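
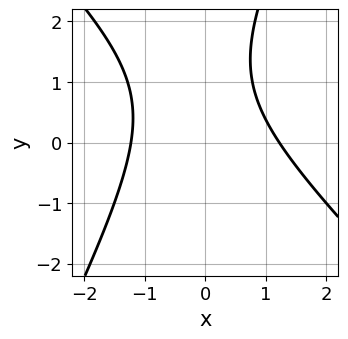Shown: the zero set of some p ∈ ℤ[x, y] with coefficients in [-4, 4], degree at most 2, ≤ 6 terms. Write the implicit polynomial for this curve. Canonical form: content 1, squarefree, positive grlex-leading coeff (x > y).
2*x^2 + x*y - y^2 + 2*y - 3

deg p = 2. The shape is more complex than any degree-1 curve.
Reading off the gridlines: it misses every integer gridline on the y-axis.
Assembling these constraints gives the stated polynomial.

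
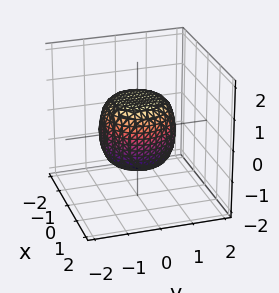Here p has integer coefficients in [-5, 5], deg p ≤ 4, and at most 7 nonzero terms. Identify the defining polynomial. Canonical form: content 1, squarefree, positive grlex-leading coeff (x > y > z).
2*x^4 + 4*x^2*y^2 + 2*y^4 - x^2 - y^2 + 2*z^2 - 2

Degree: a generic line meets the surface in up to 4 points, so deg p = 4.
Symmetries: every cross-section ⟂ z is a circle, so x, y appear only via x² + y².
Observable constraints: the z-axis gridline crossings are at z ∈ {-1, 1}; a circular section at z = -1 has radius between 0 and 1.
Solving for integer coefficients yields p as stated.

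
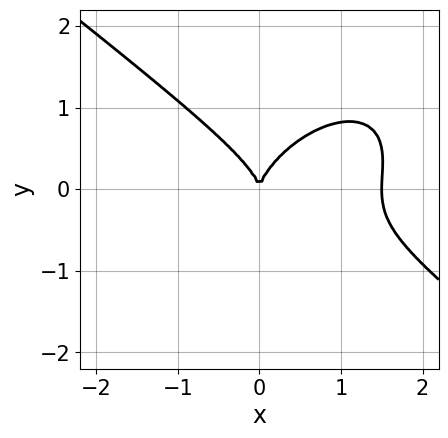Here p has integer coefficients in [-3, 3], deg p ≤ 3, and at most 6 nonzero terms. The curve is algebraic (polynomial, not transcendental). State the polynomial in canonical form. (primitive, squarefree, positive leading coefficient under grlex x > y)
1. Degree: no degree-2 curve has this shape, so deg p = 3.
2. Observable constraints: it meets the y-axis at y = 0 (among the integer gridlines); one x-axis crossing is at x = 0.
3. Assembling these constraints gives the stated polynomial.

2*x^3 - x*y^2 + 3*y^3 - 3*x^2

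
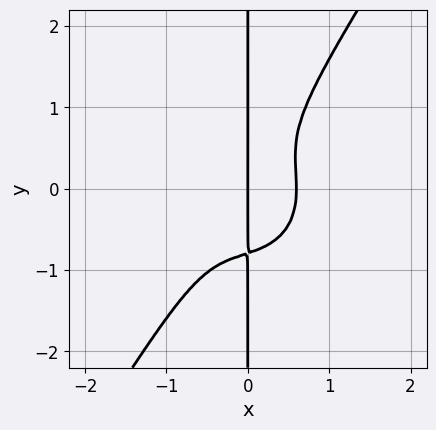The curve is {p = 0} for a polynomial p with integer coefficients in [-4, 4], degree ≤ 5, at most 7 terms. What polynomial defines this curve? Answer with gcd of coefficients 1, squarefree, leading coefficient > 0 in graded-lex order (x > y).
3*x^4 + 2*x^2*y^2 - 2*x*y^3 + x^3 - x

deg p = 4. The shape is more complex than any degree-3 curve.
Against the integer gridlines: it crosses the x-axis at the gridline x = 0; every point of the y-axis in the box is on the curve.
Solving for integer coefficients yields p as stated.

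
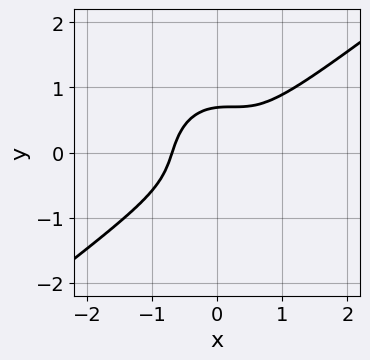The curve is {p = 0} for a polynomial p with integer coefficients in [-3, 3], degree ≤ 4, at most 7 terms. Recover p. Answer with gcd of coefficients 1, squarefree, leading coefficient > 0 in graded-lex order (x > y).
3*x^3 - 3*x^2*y + x*y^2 - 3*y^3 + 1

1. The degree is 3 — the shape is more complex than any degree-2 curve.
2. Matching integer coefficients to the picture gives p.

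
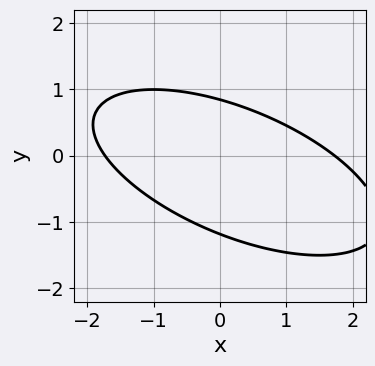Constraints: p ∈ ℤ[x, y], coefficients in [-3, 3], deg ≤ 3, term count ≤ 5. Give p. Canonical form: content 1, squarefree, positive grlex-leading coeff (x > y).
Degree: no degree-1 curve has this shape, so deg p = 2.
Matching integer coefficients to the picture gives p.

x^2 + 2*x*y + 3*y^2 + y - 3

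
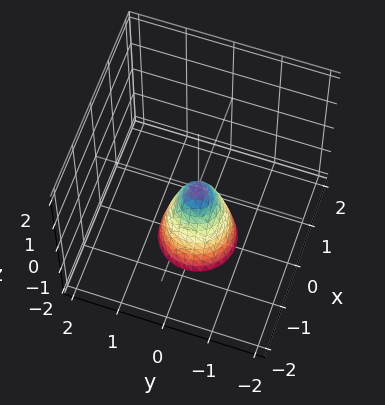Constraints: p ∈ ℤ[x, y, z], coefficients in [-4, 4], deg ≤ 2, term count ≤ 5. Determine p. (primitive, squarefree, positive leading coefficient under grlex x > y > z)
3*x^2 + 3*y^2 + z

(a) Degree: a paraboloid; a quadric, so deg p = 2.
(b) Symmetries: the z-axis is an axis of rotation, so x and y enter only as x² + y².
(c) Checking where it meets the axes: it crosses the z-axis at the gridline z = 0; one y-axis crossing is at y = 0; it crosses the x-axis at the gridline x = 0; a circular section at z = -2 has radius between 0 and 1.
(d) Together with the visible shape, these determine p as stated.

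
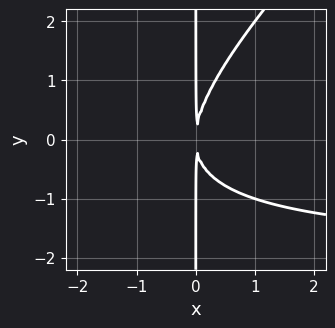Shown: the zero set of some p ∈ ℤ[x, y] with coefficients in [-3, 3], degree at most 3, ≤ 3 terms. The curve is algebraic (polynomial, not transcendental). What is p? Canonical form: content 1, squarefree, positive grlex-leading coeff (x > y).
x^2*y - x*y^2 + 2*x^2

(a) Degree: the shape is more complex than any degree-2 curve, so deg p = 3.
(b) Observable constraints: the visible y-axis segment lies entirely on the curve.
(c) Assembling these constraints gives the stated polynomial.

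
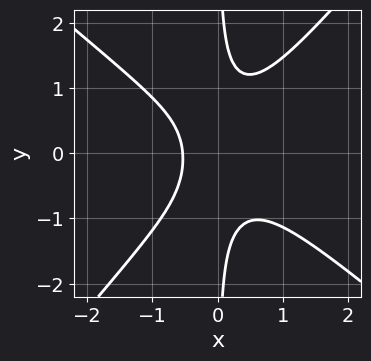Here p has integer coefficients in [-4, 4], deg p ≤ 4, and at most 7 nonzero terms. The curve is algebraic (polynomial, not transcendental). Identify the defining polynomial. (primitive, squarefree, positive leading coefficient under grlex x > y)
deg p = 3. No degree-2 curve has this shape.
Checking where it meets the axes: no y-intercept at any integer in the box.
Together with the visible shape, these determine p as stated.

3*x^3 + x^2*y - 3*x*y^2 + x + 1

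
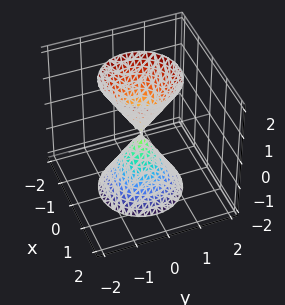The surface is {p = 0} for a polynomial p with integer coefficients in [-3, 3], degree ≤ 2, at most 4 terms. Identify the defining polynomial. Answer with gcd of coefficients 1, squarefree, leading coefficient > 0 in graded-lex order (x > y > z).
1. The picture has 2 separate pieces.
2. deg p = 2.
3. Symmetries: it's symmetric under z → −z, forcing even powers of z; the surface is invariant under rotation about z: p = q(x² + y², z).
4. Against the integer gridlines: a circular section at z = 1 has radius between 0 and 1; it meets the z-axis at z = 0 (among the integer gridlines); it meets the y-axis at y = 0 (among the integer gridlines); one x-axis crossing is at x = 0.
5. Assembling these constraints gives the stated polynomial.

3*x^2 + 3*y^2 - z^2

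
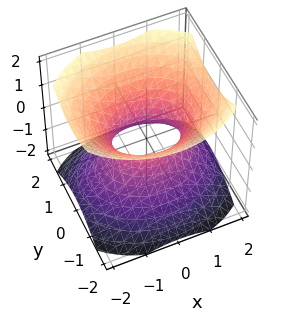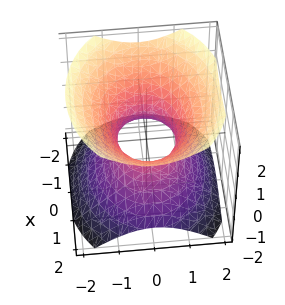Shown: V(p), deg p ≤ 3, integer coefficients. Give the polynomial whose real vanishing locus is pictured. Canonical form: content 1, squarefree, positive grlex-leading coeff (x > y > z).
2*x^2 + 3*y^2 - 3*z^2 - 2

(a) Degree: one connected sheet with a waist; a quadric, so deg p = 2.
(b) Symmetries: mirror symmetry z ↦ −z ⇒ only even powers of z; it's symmetric under y → −y, forcing even powers of y; the x ↦ −x reflection is a symmetry, so x appears only in even powers.
(c) Observable constraints: among the integer gridlines, it crosses the x-axis at x ∈ {-1, 1}; no z-intercept at any integer in the box.
(d) Matching integer coefficients to the picture gives p.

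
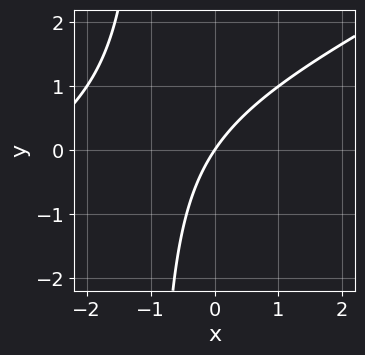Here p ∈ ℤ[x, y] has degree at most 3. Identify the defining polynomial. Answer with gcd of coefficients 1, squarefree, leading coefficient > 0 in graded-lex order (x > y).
x^2 - 2*x*y + 3*x - 2*y

1. Degree: a generic line meets the curve in up to 2 points, so deg p = 2.
2. Reading off the gridlines: it crosses the y-axis at the gridline y = 0; it crosses the x-axis at the gridline x = 0.
3. Putting this together gives p.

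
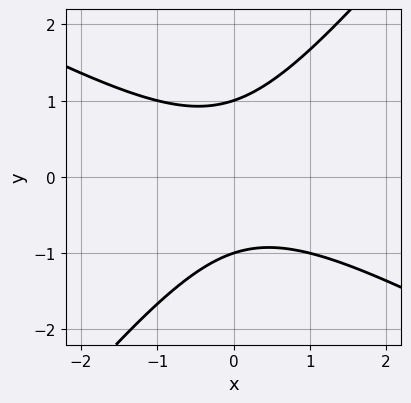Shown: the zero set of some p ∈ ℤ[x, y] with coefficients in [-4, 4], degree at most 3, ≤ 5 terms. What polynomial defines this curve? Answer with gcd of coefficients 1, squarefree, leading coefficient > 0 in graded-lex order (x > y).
2*x^2 + 2*x*y - 3*y^2 + 3

First, the degree is 2 — no degree-1 curve has this shape.
Then, reading off the gridlines: it misses every integer gridline on the x-axis; among the integer gridlines, it crosses the y-axis at y ∈ {-1, 1}.
Finally, solving for integer coefficients yields p as stated.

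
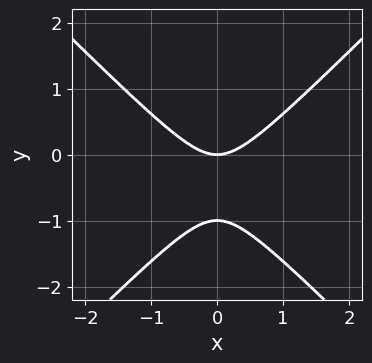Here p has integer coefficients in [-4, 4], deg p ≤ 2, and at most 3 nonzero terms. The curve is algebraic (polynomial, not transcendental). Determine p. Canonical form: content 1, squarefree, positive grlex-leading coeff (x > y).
First, degree: no degree-1 curve has this shape, so deg p = 2.
Next, symmetries: it's symmetric under x → −x, forcing even powers of x.
Then, from the axis intercepts and sections: among the integer gridlines, it crosses the y-axis at y ∈ {-1, 0}; one x-axis crossing is at x = 0.
Finally, these observations pin down the coefficients.

x^2 - y^2 - y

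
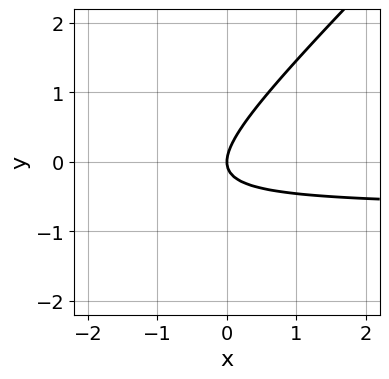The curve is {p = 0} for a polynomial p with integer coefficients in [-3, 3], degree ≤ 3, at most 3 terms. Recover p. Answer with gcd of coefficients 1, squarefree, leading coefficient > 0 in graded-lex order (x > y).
deg p = 2. The shape is more complex than any degree-1 curve.
Checking where it meets the axes: one x-axis crossing is at x = 0; one y-axis crossing is at y = 0.
Solving for integer coefficients yields p as stated.

3*x*y - 3*y^2 + 2*x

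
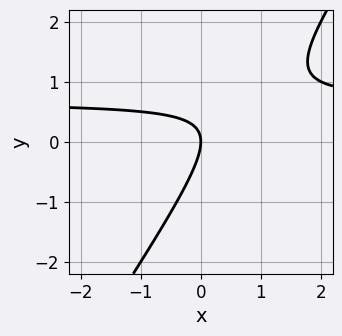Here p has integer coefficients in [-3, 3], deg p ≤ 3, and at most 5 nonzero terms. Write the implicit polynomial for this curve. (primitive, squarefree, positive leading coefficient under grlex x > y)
3*x*y - 2*y^2 - 2*x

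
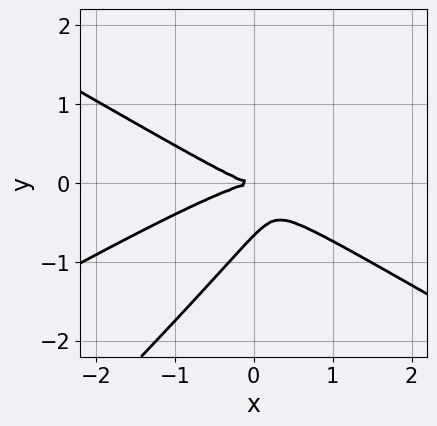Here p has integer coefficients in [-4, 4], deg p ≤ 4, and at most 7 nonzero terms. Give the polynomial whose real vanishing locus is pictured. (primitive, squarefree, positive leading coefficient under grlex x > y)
x^3 - x^2*y - 3*x*y^2 + 3*y^3 + 2*y^2

deg p = 3.
Against the integer gridlines: it meets the y-axis at y = 0 (among the integer gridlines); it meets the x-axis at x = 0 (among the integer gridlines).
The integer polynomial consistent with all of this is the stated p.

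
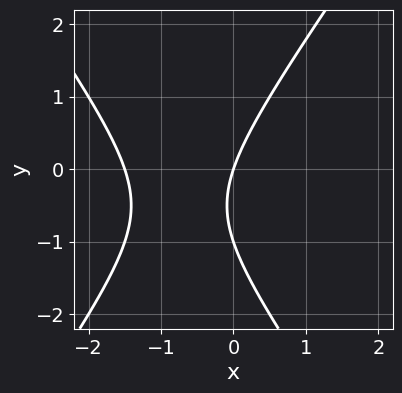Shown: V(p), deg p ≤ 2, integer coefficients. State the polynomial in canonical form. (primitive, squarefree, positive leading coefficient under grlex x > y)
First, degree: the shape is more complex than any degree-1 curve, so deg p = 2.
Then, from the visible intercepts: it crosses the x-axis at the gridline x = 0; the y-axis gridline crossings are at y ∈ {-1, 0}.
Finally, matching integer coefficients to the picture gives p.

2*x^2 - y^2 + 3*x - y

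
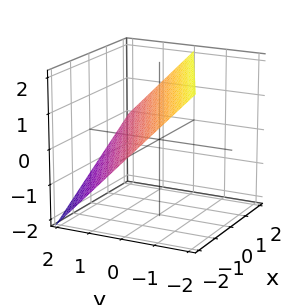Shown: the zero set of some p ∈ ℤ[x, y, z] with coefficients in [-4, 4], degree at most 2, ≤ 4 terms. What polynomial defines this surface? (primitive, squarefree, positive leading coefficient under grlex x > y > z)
x - 2*y - 2*z + 2

(a) Degree: every cross-section is a straight line — this is a plane, so deg p = 1.
(b) Checking where it meets the axes: it meets the z-axis at z = 1 (among the integer gridlines); it meets the x-axis at x = -2 (among the integer gridlines); one y-axis crossing is at y = 1.
(c) The integer polynomial consistent with all of this is the stated p.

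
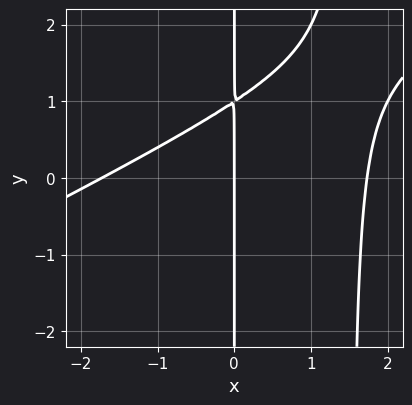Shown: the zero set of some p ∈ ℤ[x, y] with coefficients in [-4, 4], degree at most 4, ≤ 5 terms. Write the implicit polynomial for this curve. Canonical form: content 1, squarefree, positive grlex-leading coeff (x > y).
1. The degree is 3 — the shape is more complex than any degree-2 curve.
2. From the visible intercepts: the visible y-axis segment lies entirely on the curve; it crosses the x-axis at the gridline x = 0.
3. Matching integer coefficients to the picture gives p.

x^3 - 2*x^2*y + 3*x*y - 3*x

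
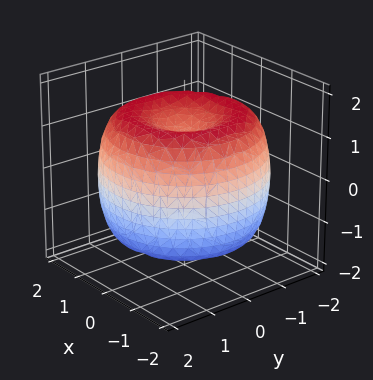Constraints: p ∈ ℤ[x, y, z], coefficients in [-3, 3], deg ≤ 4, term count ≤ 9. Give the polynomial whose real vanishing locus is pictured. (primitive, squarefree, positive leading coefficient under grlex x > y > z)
x^4 + 2*x^2*y^2 + y^4 - 3*x^2 - 3*y^2 + 2*z^2 - 2

(a) Degree: no degree-3 surface has this shape, so deg p = 4.
(b) Symmetries: every cross-section ⟂ z is a circle, so x, y appear only via x² + y².
(c) From the visible intercepts: the z-axis gridline crossings are at z ∈ {-1, 1}; a circular section at z = 0 has radius between 1 and 2.
(d) Assembling these constraints gives the stated polynomial.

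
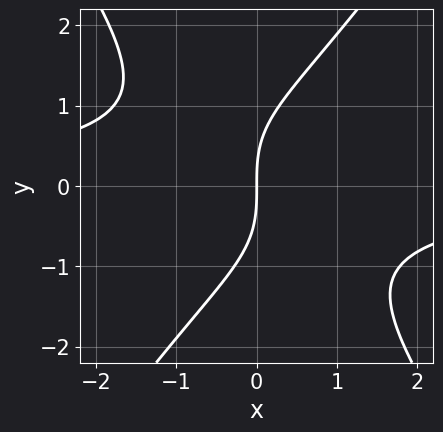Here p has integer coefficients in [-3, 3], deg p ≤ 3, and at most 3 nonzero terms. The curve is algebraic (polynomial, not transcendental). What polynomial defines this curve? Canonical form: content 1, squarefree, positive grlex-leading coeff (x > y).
2*x^2*y - y^3 + 3*x

The degree is 3 — a generic line meets the curve in up to 3 points.
From the axis intercepts and sections: it crosses the x-axis at the gridline x = 0; one y-axis crossing is at y = 0.
These observations pin down the coefficients.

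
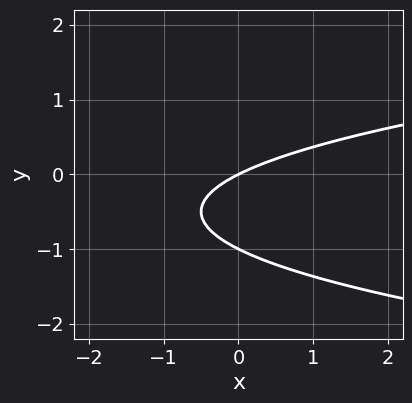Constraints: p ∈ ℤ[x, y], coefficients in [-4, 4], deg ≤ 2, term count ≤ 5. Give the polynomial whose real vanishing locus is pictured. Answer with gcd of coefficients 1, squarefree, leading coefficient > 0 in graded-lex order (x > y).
2*y^2 - x + 2*y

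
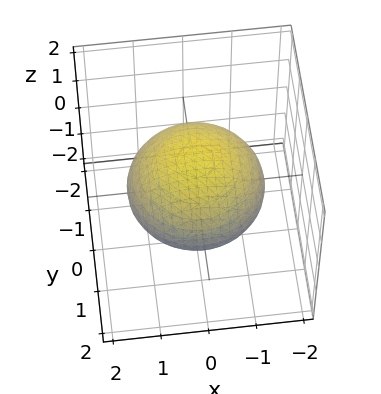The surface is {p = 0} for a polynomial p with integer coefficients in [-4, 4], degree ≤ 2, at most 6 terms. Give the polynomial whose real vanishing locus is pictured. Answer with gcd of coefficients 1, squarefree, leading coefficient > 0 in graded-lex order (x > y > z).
x^2 + y^2 + 2*z^2 - 2

(a) deg p = 2. A closed, bounded, convex surface; a quadric.
(b) Symmetries: it's symmetric under z → −z, forcing even powers of z; every cross-section ⟂ z is a circle, so x, y appear only via x² + y².
(c) From the axis intercepts and sections: a circular section at z = 0 has radius between 1 and 2; the z-axis gridline crossings are at z ∈ {-1, 1}.
(d) Solving for integer coefficients yields p as stated.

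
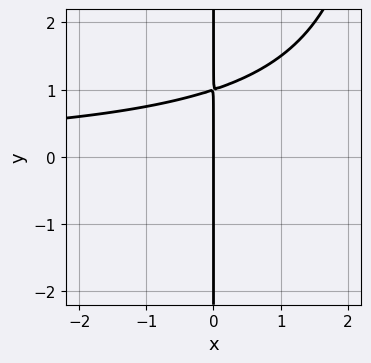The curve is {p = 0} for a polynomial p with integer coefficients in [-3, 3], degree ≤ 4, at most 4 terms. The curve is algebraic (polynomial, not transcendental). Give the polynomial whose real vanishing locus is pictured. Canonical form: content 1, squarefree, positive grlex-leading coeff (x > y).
x^2*y - 3*x*y + 3*x

(a) deg p = 3.
(b) From the visible intercepts: the visible y-axis segment lies entirely on the curve; it crosses the x-axis at the gridline x = 0.
(c) The integer polynomial consistent with all of this is the stated p.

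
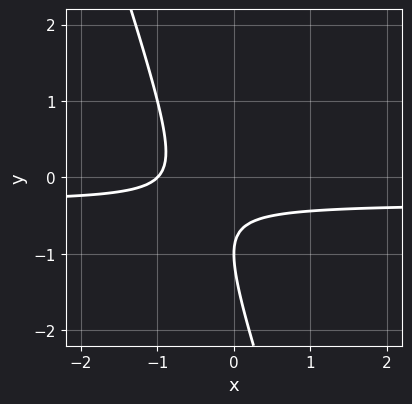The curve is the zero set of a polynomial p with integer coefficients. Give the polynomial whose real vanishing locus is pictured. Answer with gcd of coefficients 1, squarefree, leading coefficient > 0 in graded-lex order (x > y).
1. The degree is 2 — a generic line meets the curve in up to 2 points.
2. From the axis intercepts and sections: it meets the x-axis at x = -1 (among the integer gridlines); it meets the y-axis at y = -1 (among the integer gridlines).
3. These observations pin down the coefficients.

3*x*y + y^2 + x + 2*y + 1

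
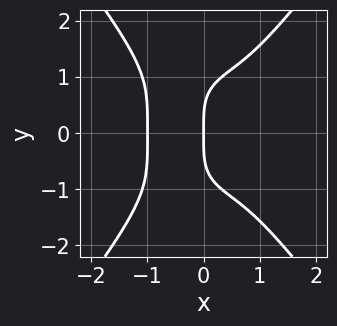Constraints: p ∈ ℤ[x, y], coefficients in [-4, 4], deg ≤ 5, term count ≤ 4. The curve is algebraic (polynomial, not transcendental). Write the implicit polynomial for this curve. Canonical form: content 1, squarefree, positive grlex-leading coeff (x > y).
3*x^4 - y^4 + 3*x

deg p = 4.
Symmetries: the y ↦ −y reflection is a symmetry, so y appears only in even powers.
Observable constraints: the x-axis gridline crossings are at x ∈ {-1, 0}; one y-axis crossing is at y = 0.
Assembling these constraints gives the stated polynomial.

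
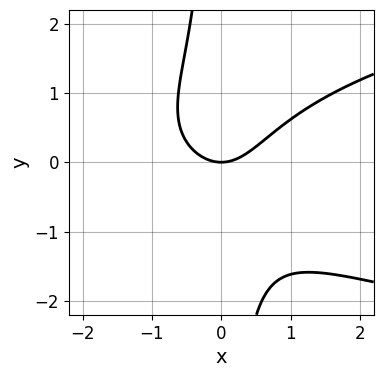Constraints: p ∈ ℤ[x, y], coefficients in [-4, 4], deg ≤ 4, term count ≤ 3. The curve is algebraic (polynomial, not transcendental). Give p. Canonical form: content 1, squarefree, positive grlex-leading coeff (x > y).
deg p = 3.
From the visible intercepts: one y-axis crossing is at y = 0; it meets the x-axis at x = 0 (among the integer gridlines).
Solving for integer coefficients yields p as stated.

x*y^2 - x^2 + y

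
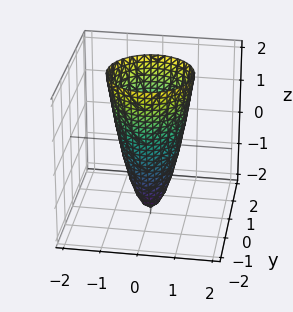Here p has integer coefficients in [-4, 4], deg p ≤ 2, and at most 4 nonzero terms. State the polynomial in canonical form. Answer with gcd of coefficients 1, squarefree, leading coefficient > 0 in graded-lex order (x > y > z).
First, the degree is 2 — a generic line meets the surface in up to 2 points.
Next, symmetries: rotational symmetry about the z-axis ⇒ p depends on x, y only through x² + y².
Then, reading off the gridlines: a circular section at z = 0 has radius between 0 and 1; it meets the z-axis at z = -2 (among the integer gridlines).
Finally, putting this together gives p.

3*x^2 + 3*y^2 - z - 2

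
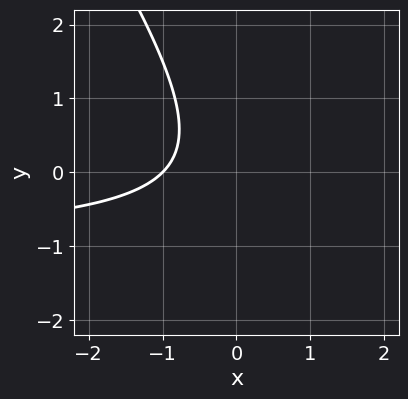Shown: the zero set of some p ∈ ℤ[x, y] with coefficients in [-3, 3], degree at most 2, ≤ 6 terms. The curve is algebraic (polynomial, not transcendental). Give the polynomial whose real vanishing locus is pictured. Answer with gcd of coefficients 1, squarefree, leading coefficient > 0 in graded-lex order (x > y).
3*x*y + 2*y^2 + 3*x + 3

First, degree: no degree-1 curve has this shape, so deg p = 2.
Next, from the visible intercepts: it misses every integer gridline on the y-axis; it meets the x-axis at x = -1 (among the integer gridlines).
Finally, assembling these constraints gives the stated polynomial.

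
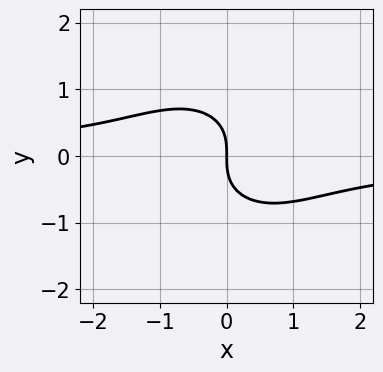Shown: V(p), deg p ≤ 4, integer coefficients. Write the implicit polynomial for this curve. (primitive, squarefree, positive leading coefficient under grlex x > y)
x^2*y + y^3 + x

(a) deg p = 3. The shape is more complex than any degree-2 curve.
(b) From the axis intercepts and sections: it meets the x-axis at x = 0 (among the integer gridlines); it crosses the y-axis at the gridline y = 0.
(c) Assembling these constraints gives the stated polynomial.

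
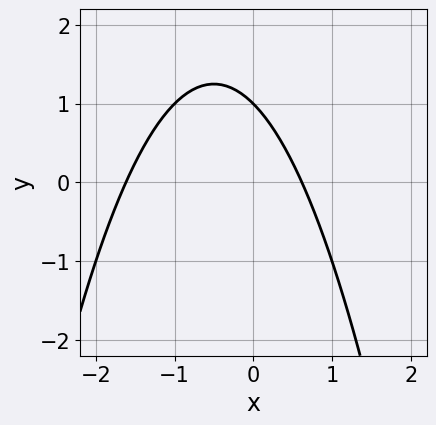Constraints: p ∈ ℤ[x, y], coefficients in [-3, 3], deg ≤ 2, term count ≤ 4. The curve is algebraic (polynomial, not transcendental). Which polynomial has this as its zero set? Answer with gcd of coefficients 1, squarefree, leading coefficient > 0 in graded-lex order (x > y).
First, deg p = 2.
Then, against the integer gridlines: it crosses the y-axis at the gridline y = 1.
Finally, these observations pin down the coefficients.

x^2 + x + y - 1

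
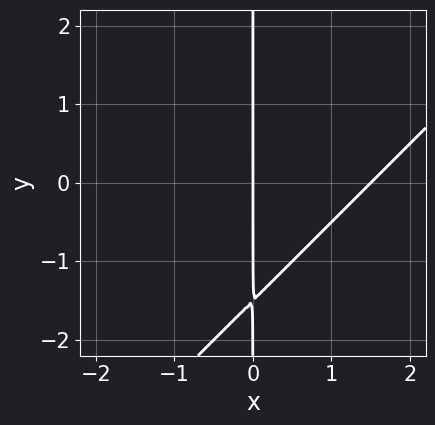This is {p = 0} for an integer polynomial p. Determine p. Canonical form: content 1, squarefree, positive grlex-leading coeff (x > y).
2*x^2 - 2*x*y - 3*x

(a) The degree is 2 — a generic line meets the curve in up to 2 points.
(b) From the axis intercepts and sections: it meets the x-axis at x = 0 (among the integer gridlines); the visible y-axis segment lies entirely on the curve.
(c) The integer polynomial consistent with all of this is the stated p.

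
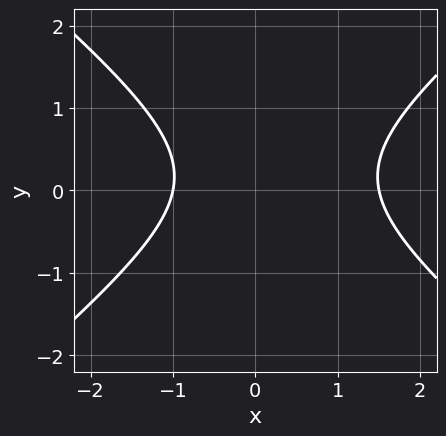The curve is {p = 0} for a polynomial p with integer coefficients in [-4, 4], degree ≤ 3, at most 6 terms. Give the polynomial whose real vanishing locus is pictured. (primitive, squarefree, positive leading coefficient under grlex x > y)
First, degree: the shape is more complex than any degree-1 curve, so deg p = 2.
Then, from the visible intercepts: it misses every integer gridline on the y-axis; one x-axis crossing is at x = -1.
Finally, assembling these constraints gives the stated polynomial.

2*x^2 - 3*y^2 - x + y - 3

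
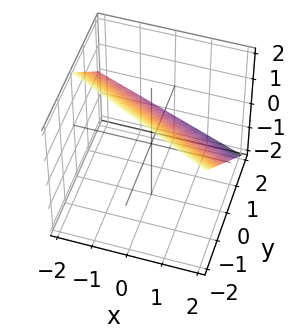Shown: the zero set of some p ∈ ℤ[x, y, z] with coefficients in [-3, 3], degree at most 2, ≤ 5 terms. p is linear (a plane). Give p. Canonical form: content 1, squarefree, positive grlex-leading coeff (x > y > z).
First, deg p = 1.
Then, from the visible intercepts: one z-axis crossing is at z = 1; it meets the y-axis at y = 1 (among the integer gridlines); it crosses the x-axis at the gridline x = 2.
Finally, assembling these constraints gives the stated polynomial.

x + 2*y + 2*z - 2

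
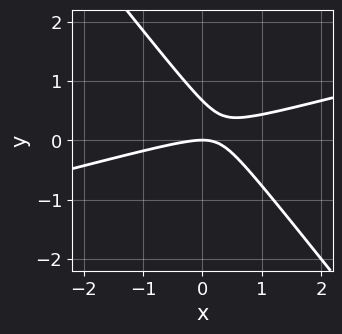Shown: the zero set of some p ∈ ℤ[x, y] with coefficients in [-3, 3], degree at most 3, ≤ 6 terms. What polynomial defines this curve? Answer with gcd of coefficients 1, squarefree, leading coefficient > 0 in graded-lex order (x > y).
x^2 - 3*x*y - 3*y^2 + 2*y

1. Degree: no degree-1 curve has this shape, so deg p = 2.
2. Observable constraints: it crosses the y-axis at the gridline y = 0; it meets the x-axis at x = 0 (among the integer gridlines).
3. Assembling these constraints gives the stated polynomial.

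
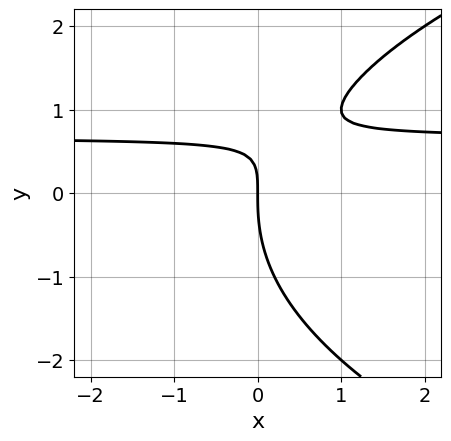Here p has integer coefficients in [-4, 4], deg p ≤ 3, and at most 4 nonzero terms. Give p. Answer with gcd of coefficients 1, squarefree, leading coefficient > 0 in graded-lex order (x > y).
1. Degree: the shape is more complex than any degree-2 curve, so deg p = 3.
2. Reading off the gridlines: one y-axis crossing is at y = 0; one x-axis crossing is at x = 0.
3. These observations pin down the coefficients.

y^3 - 3*x*y + 2*x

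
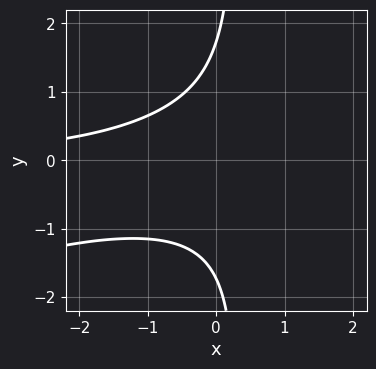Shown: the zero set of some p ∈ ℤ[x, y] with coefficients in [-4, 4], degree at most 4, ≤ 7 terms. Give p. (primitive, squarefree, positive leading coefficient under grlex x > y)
x^2*y - 3*x*y^2 - x*y + y^2 - 3

1. Degree: no degree-2 curve has this shape, so deg p = 3.
2. From the axis intercepts and sections: it misses every integer gridline on the x-axis.
3. Together with the visible shape, these determine p as stated.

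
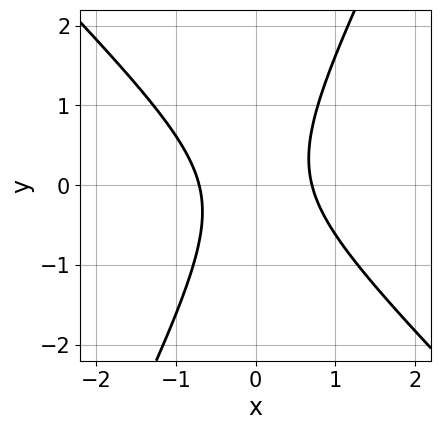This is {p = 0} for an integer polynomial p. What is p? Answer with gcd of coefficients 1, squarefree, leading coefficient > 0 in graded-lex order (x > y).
2*x^2 + x*y - y^2 - 1

1. Degree: a generic line meets the curve in up to 2 points, so deg p = 2.
2. Checking where it meets the axes: no y-intercept at any integer in the box.
3. Matching integer coefficients to the picture gives p.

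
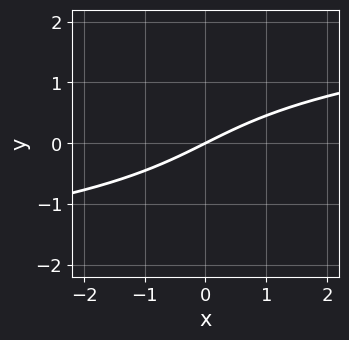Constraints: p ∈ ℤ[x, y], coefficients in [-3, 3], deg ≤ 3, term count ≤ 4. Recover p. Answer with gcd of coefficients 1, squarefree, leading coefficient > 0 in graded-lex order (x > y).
y^3 - x + 2*y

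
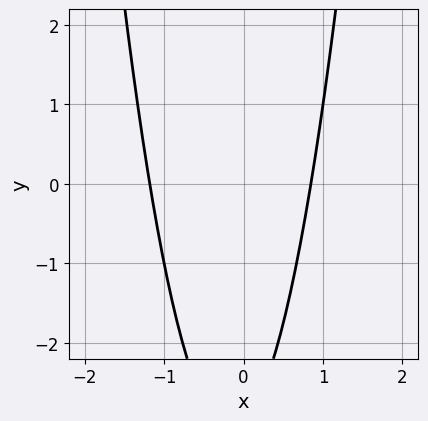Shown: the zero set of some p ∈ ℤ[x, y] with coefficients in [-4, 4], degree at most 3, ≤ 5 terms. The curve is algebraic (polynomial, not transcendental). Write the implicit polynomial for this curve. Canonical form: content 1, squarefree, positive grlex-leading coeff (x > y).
3*x^2 + x - y - 3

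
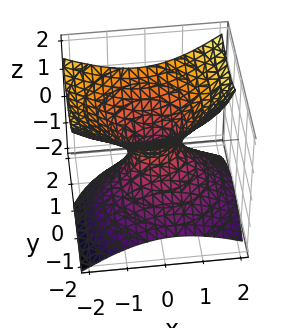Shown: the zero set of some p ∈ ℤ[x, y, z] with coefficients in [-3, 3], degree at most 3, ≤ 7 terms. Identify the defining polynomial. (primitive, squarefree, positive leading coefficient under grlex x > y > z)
1. The degree is 2 — no degree-1 surface has this shape.
2. Against the integer gridlines: the surface avoids every integer z-axis point in the box.
3. Assembling these constraints gives the stated polynomial.

2*x^2 + x*z + 2*y^2 - 2*y*z - 3*z^2 - 1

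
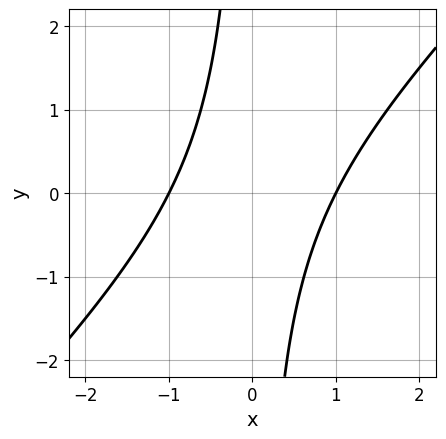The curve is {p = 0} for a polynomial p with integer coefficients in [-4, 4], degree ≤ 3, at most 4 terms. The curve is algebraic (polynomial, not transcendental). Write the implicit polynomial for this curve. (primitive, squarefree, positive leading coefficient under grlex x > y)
x^2 - x*y - 1

The degree is 2 — no degree-1 curve has this shape.
Checking where it meets the axes: the curve avoids every integer y-axis point in the box; the x-axis gridline crossings are at x ∈ {-1, 1}.
Assembling these constraints gives the stated polynomial.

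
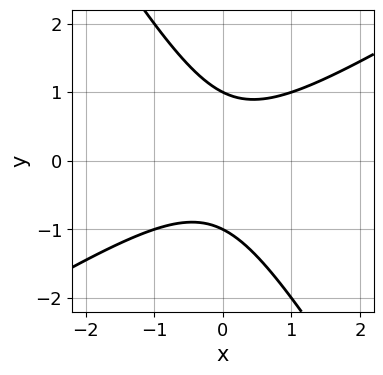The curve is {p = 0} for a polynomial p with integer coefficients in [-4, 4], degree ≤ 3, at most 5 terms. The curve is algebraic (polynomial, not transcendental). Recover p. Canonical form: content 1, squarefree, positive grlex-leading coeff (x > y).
x^2 - x*y - y^2 + 1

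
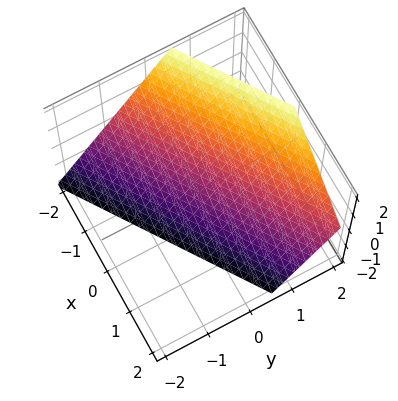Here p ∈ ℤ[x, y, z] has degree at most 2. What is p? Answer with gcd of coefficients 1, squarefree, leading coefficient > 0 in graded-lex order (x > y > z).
(a) The degree is 1 — every cross-section is a straight line — this is a plane.
(b) From the visible intercepts: it meets the x-axis at x = -1 (among the integer gridlines); it crosses the z-axis at the gridline z = -1.
(c) Assembling these constraints gives the stated polynomial.

2*x - 3*y + 2*z + 2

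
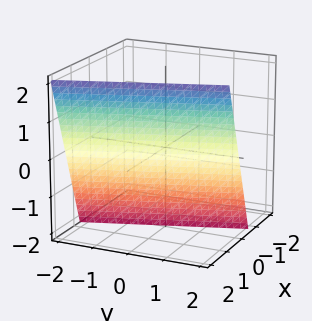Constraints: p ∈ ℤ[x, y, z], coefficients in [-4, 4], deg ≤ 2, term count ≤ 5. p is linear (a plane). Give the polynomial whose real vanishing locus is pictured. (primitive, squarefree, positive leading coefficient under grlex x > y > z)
3*x + y - z - 2

First, deg p = 1.
Then, checking where it meets the axes: one y-axis crossing is at y = 2; it crosses the z-axis at the gridline z = -2.
Finally, these observations pin down the coefficients.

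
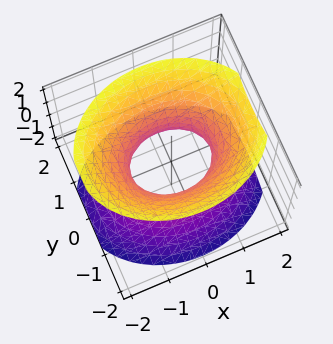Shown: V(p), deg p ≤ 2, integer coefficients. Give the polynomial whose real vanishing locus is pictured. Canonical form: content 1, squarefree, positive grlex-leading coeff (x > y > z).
2*x^2 + 3*y^2 - 2*z^2 - 2

deg p = 2. An hourglass — one-sheet hyperboloid; a quadric.
Symmetries: the x ↦ −x reflection is a symmetry, so x appears only in even powers; mirror symmetry z ↦ −z ⇒ only even powers of z; it's symmetric under y → −y, forcing even powers of y.
Against the integer gridlines: among the integer gridlines, it crosses the x-axis at x ∈ {-1, 1}; it misses every integer gridline on the z-axis.
Assembling these constraints gives the stated polynomial.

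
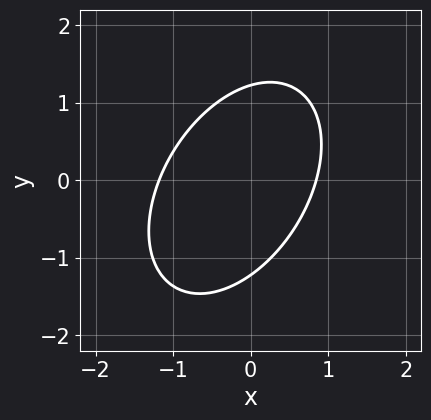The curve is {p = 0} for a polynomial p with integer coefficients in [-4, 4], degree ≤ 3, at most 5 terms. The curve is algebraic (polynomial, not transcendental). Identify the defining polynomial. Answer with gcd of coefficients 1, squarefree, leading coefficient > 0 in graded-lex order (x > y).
3*x^2 - 2*x*y + 2*y^2 + x - 3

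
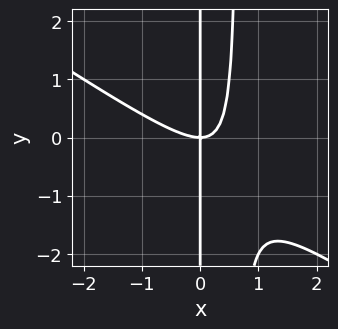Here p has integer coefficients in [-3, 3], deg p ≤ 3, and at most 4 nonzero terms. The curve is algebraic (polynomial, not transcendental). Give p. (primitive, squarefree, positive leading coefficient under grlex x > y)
The degree is 3 — the shape is more complex than any degree-2 curve.
Against the integer gridlines: every point of the y-axis in the box is on the curve; one x-axis crossing is at x = 0.
Matching integer coefficients to the picture gives p.

2*x^3 + 3*x^2*y - 2*x*y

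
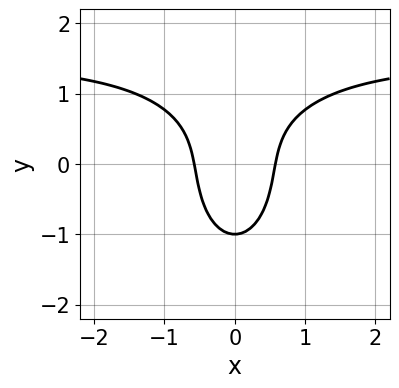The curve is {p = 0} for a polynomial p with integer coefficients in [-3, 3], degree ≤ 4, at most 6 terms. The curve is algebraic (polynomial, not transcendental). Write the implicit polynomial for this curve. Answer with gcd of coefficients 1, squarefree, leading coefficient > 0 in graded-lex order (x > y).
2*x^2*y + y^3 - 3*x^2 + 1

First, degree: the shape is more complex than any degree-2 curve, so deg p = 3.
Then, symmetries: it's symmetric under x → −x, forcing even powers of x.
Next, checking where it meets the axes: it meets the y-axis at y = -1 (among the integer gridlines).
Finally, putting this together gives p.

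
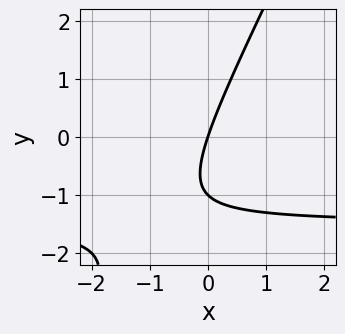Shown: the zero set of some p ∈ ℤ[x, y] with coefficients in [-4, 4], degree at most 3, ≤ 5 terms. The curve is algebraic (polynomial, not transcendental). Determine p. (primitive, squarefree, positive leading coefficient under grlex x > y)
2*x*y - y^2 + 3*x - y

(a) The degree is 2 — a generic line meets the curve in up to 2 points.
(b) Checking where it meets the axes: among the integer gridlines, it crosses the y-axis at y ∈ {-1, 0}; it meets the x-axis at x = 0 (among the integer gridlines).
(c) Matching integer coefficients to the picture gives p.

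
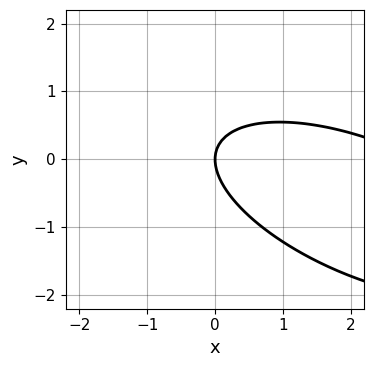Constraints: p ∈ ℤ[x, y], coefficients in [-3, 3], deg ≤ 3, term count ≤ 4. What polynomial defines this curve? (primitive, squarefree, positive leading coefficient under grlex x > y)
x^2 + 2*x*y + 3*y^2 - 3*x

(a) deg p = 2. No degree-1 curve has this shape.
(b) From the axis intercepts and sections: one x-axis crossing is at x = 0; it meets the y-axis at y = 0 (among the integer gridlines).
(c) Fitting integer coefficients to these (and the overall shape) gives p.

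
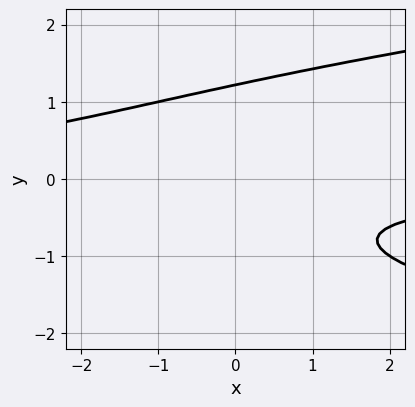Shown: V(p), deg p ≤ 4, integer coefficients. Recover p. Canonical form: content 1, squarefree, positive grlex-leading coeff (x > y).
3*y^3 - 2*x*y - 2*y - 3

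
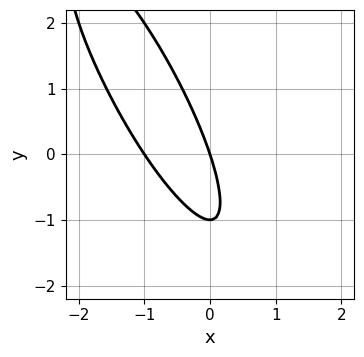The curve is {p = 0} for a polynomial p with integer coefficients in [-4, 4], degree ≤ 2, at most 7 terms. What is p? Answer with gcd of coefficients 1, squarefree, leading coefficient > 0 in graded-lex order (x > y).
3*x^2 + 3*x*y + y^2 + 3*x + y

deg p = 2. A generic line meets the curve in up to 2 points.
Against the integer gridlines: the y-axis gridline crossings are at y ∈ {-1, 0}; among the integer gridlines, it crosses the x-axis at x ∈ {-1, 0}.
Fitting integer coefficients to these (and the overall shape) gives p.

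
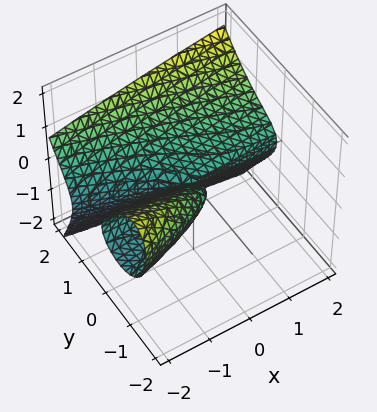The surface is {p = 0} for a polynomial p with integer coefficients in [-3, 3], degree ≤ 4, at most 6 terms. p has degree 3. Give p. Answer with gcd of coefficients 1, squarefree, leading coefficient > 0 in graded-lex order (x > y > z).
1. The picture has 2 separate pieces.
2. Degree: no degree-2 surface has this shape, so deg p = 3.
3. Reading off the gridlines: every point of the x-axis in the box is on the surface; one y-axis crossing is at y = 0; it meets the z-axis at z = 0 (among the integer gridlines).
4. Together with the visible shape, these determine p as stated.

y^3 + x*y - 2*y*z - 2*z^2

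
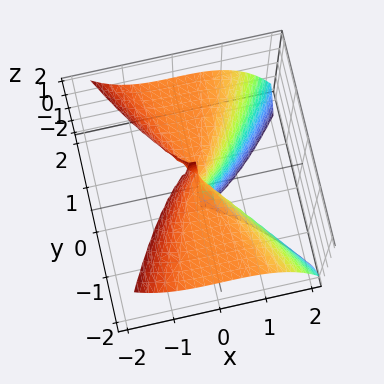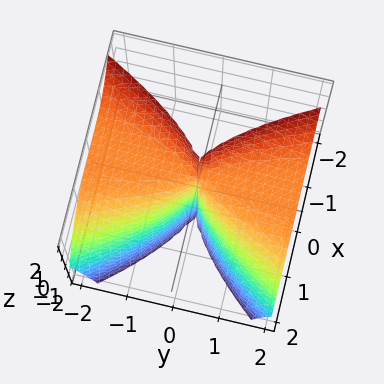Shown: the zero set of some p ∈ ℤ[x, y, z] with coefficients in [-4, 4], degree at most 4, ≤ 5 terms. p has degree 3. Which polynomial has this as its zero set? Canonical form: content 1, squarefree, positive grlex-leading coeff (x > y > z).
x^3 + y^2*z - y^2

1. Degree: the shape is more complex than any degree-2 surface, so deg p = 3.
2. Against the integer gridlines: one y-axis crossing is at y = 0; it crosses the x-axis at the gridline x = 0.
3. The integer polynomial consistent with all of this is the stated p. Check: (0, 0, -1) on the z-axis lies on the surface, and p(0, 0, -1) = 0. ✓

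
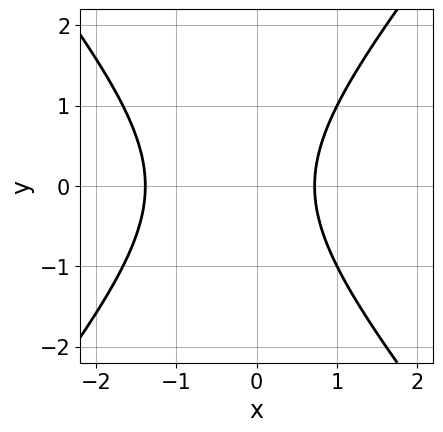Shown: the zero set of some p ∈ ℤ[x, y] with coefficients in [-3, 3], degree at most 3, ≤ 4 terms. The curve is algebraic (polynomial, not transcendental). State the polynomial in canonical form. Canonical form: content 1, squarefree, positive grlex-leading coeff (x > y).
3*x^2 - 2*y^2 + 2*x - 3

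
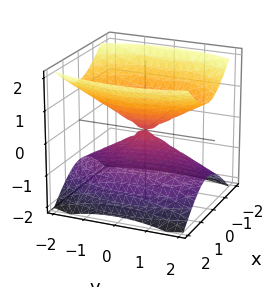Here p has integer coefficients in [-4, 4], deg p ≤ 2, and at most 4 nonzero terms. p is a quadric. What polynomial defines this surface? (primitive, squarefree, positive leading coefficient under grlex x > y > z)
3*x^2 + y^2 - 3*z^2

1. The picture has 2 separate pieces.
2. deg p = 2.
3. Symmetries: mirror symmetry y ↦ −y ⇒ only even powers of y; mirror symmetry x ↦ −x ⇒ only even powers of x; the z ↦ −z reflection is a symmetry, so z appears only in even powers.
4. Against the integer gridlines: it crosses the z-axis at the gridline z = 0; it crosses the y-axis at the gridline y = 0; one x-axis crossing is at x = 0.
5. Assembling these constraints gives the stated polynomial.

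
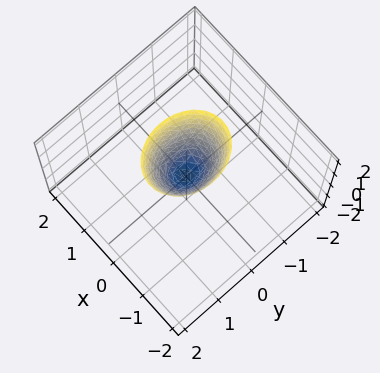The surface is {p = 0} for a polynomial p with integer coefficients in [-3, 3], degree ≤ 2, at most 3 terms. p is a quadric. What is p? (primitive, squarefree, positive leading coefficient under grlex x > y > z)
First, degree: a paraboloid; a quadric, so deg p = 2.
Then, symmetries: the y ↦ −y reflection is a symmetry, so y appears only in even powers; mirror symmetry x ↦ −x ⇒ only even powers of x.
Next, from the axis intercepts and sections: it crosses the y-axis at the gridline y = 0; it meets the x-axis at x = 0 (among the integer gridlines).
Finally, matching integer coefficients to the picture gives p.

3*x^2 + 2*y^2 - z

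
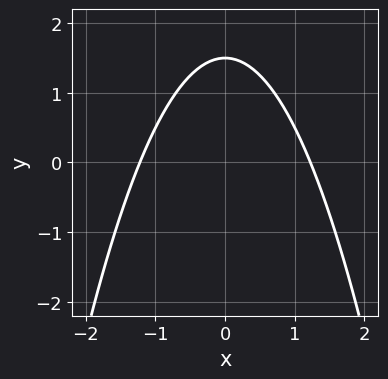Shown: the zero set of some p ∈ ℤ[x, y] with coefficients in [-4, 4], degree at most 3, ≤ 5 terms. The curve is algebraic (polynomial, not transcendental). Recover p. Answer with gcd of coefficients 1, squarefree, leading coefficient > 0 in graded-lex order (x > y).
1. deg p = 2. No degree-1 curve has this shape.
2. Symmetries: the x ↦ −x reflection is a symmetry, so x appears only in even powers.
3. Matching integer coefficients to the picture gives p.

2*x^2 + 2*y - 3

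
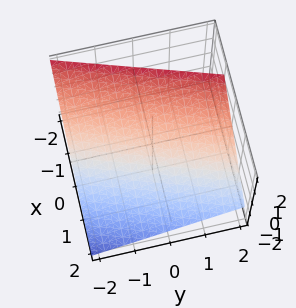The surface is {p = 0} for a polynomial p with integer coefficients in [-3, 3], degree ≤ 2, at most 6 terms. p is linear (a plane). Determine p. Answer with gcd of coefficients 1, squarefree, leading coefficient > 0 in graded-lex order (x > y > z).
deg p = 1.
Reading off the gridlines: it meets the y-axis at y = -2 (among the integer gridlines).
Assembling these constraints gives the stated polynomial.

3*x - y + 3*z - 2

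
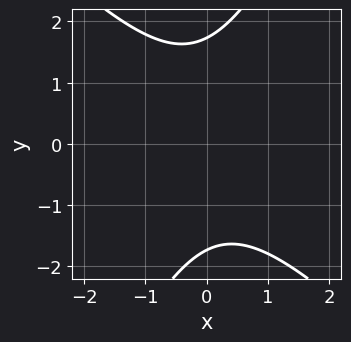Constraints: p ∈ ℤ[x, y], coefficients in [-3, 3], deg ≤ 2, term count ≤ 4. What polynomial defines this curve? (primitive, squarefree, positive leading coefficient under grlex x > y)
1. deg p = 2. The shape is more complex than any degree-1 curve.
2. Against the integer gridlines: it misses every integer gridline on the x-axis.
3. Matching integer coefficients to the picture gives p.

2*x^2 + x*y - y^2 + 3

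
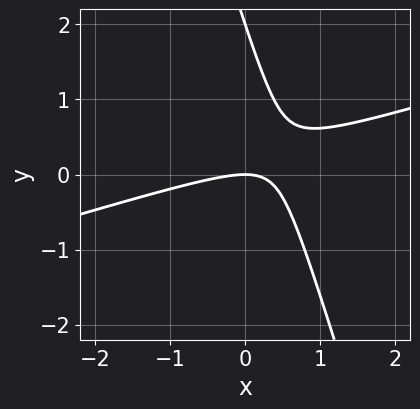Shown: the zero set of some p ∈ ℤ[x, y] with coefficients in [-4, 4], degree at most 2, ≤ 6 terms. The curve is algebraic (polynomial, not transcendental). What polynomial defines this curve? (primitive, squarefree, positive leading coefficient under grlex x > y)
First, deg p = 2. A generic line meets the curve in up to 2 points.
Then, from the visible intercepts: one x-axis crossing is at x = 0; the y-axis gridline crossings are at y ∈ {0, 2}.
Finally, these observations pin down the coefficients.

x^2 - 3*x*y - y^2 + 2*y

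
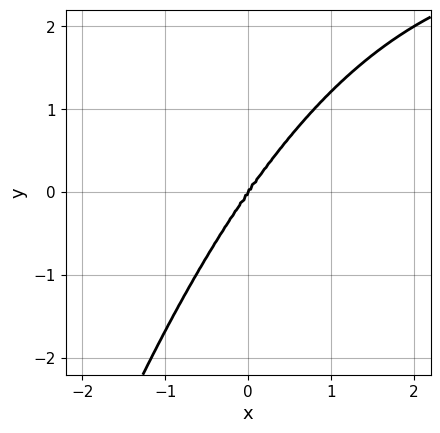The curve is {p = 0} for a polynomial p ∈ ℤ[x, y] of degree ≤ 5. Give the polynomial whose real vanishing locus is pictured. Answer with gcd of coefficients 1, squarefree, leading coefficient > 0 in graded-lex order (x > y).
x^3*y - 3*x^3 + y^3

1. Degree: no degree-3 curve has this shape, so deg p = 4.
2. Observable constraints: it crosses the y-axis at the gridline y = 0; one x-axis crossing is at x = 0.
3. Assembling these constraints gives the stated polynomial.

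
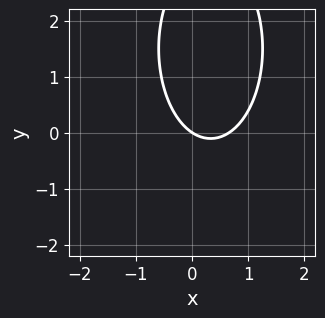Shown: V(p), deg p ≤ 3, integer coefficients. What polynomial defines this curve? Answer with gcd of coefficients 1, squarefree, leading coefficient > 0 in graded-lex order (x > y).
First, deg p = 2. The shape is more complex than any degree-1 curve.
Then, against the integer gridlines: one y-axis crossing is at y = 0; one x-axis crossing is at x = 0.
Finally, together with the visible shape, these determine p as stated.

3*x^2 + y^2 - 2*x - 3*y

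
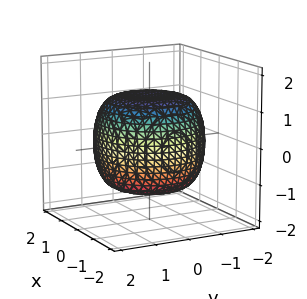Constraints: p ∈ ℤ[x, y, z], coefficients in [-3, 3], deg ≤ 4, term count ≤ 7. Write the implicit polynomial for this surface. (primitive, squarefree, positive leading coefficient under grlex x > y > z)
x^4 + 2*x^2*y^2 + y^4 - x^2 - y^2 + 2*z^2 - 3

First, degree: the shape is more complex than any degree-3 surface, so deg p = 4.
Then, symmetry: the surface is invariant under rotation about z: p = q(x² + y², z).
Then, from the axis intercepts and sections: a circular section at z = -1 has radius between 1 and 2.
Finally, fitting integer coefficients to these (and the overall shape) gives p.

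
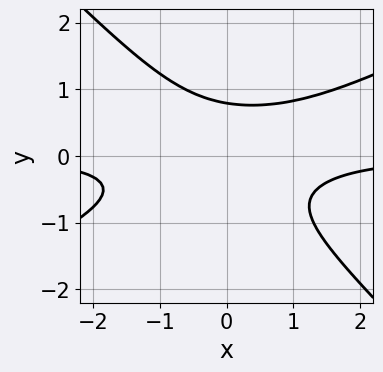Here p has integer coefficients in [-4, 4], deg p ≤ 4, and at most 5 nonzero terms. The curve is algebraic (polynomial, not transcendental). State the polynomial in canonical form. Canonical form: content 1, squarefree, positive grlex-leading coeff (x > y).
x^2*y - x*y^2 - 2*y^3 + 1

Degree: the shape is more complex than any degree-2 curve, so deg p = 3.
From the visible intercepts: the curve avoids every integer x-axis point in the box.
Together with the visible shape, these determine p as stated.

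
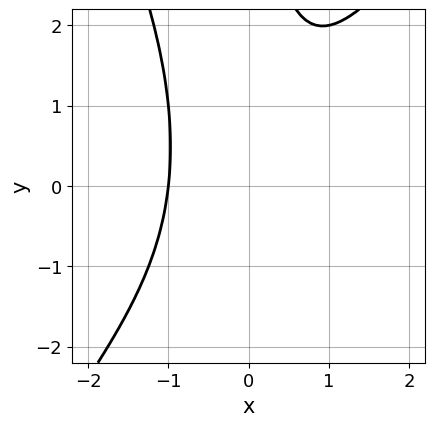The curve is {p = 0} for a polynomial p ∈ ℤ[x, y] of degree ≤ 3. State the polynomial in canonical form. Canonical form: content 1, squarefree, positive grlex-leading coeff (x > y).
The degree is 3 — no degree-2 curve has this shape.
From the visible intercepts: it meets the x-axis at x = -1 (among the integer gridlines); it misses every integer gridline on the y-axis.
Together with the visible shape, these determine p as stated.

3*x^3 - x^2*y - x*y^2 + 3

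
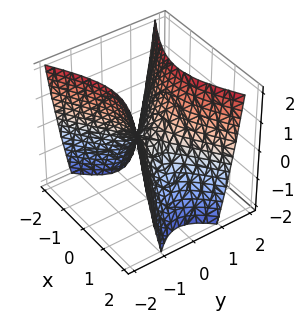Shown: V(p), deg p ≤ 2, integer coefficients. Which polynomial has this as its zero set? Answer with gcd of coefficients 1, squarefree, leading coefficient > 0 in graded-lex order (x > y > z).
First, deg p = 2.
Next, symmetries: mirror symmetry y ↦ −y ⇒ only even powers of y; it's symmetric under x → −x, forcing even powers of x.
Next, checking where it meets the axes: it meets the y-axis at y = 0 (among the integer gridlines); it crosses the z-axis at the gridline z = 0; it meets the x-axis at x = 0 (among the integer gridlines).
Finally, the integer polynomial consistent with all of this is the stated p.

x^2 - 2*y^2 + z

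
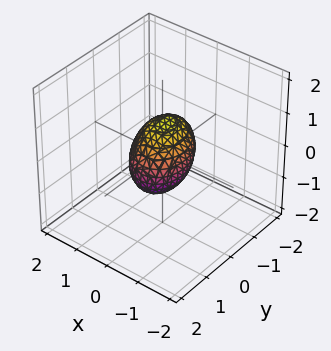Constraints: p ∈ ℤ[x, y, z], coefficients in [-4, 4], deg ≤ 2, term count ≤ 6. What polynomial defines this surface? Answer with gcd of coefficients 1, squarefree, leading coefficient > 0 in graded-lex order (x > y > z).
3*x^2 + x*y + 2*y^2 + y*z + 3*z^2 - 2

First, degree: a generic line meets the surface in up to 2 points, so deg p = 2.
Next, against the integer gridlines: among the integer gridlines, it crosses the y-axis at y ∈ {-1, 1}.
Finally, the integer polynomial consistent with all of this is the stated p.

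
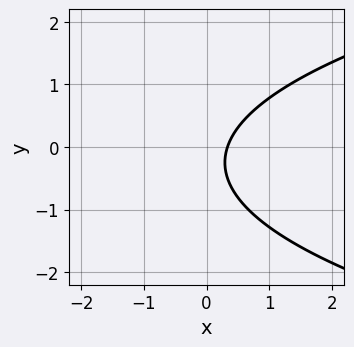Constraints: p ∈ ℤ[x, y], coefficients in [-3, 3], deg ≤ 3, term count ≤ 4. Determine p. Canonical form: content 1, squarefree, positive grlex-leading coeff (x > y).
First, deg p = 2. A generic line meets the curve in up to 2 points.
Then, from the axis intercepts and sections: no y-intercept at any integer in the box.
Finally, putting this together gives p.

2*y^2 - 3*x + y + 1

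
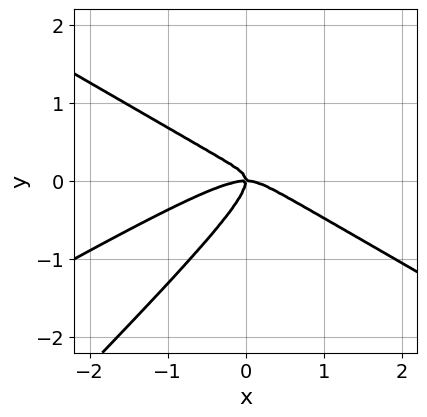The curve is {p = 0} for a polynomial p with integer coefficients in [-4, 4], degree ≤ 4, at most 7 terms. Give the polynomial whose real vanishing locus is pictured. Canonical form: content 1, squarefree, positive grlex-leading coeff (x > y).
x^3 - x^2*y - 3*x*y^2 + 3*y^3 + x*y

(a) The degree is 3 — no degree-2 curve has this shape.
(b) Checking where it meets the axes: it crosses the x-axis at the gridline x = 0; one y-axis crossing is at y = 0.
(c) Fitting integer coefficients to these (and the overall shape) gives p.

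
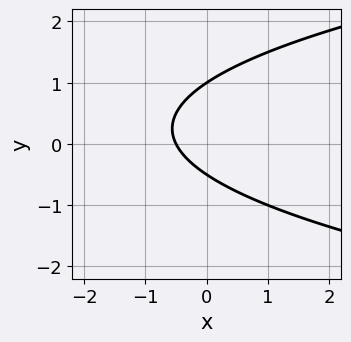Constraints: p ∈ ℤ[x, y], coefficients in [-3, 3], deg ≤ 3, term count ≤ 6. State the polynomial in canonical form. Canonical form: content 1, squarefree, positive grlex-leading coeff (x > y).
(a) deg p = 2.
(b) Reading off the gridlines: one y-axis crossing is at y = 1.
(c) Fitting integer coefficients to these (and the overall shape) gives p.

2*y^2 - 2*x - y - 1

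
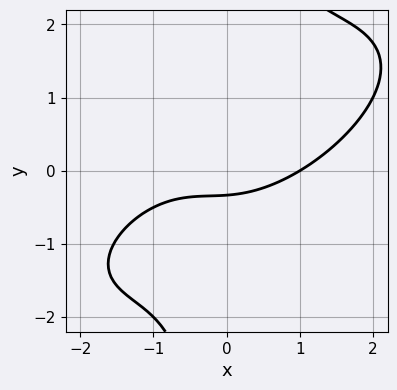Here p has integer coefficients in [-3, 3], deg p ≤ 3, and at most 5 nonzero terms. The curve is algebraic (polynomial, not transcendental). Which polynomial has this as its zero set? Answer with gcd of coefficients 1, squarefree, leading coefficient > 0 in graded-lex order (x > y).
1. Degree: no degree-2 curve has this shape, so deg p = 3.
2. Reading off the gridlines: it meets the x-axis at x = 1 (among the integer gridlines).
3. These observations pin down the coefficients.

x^3 - 2*x^2*y + 2*x*y^2 - 3*y - 1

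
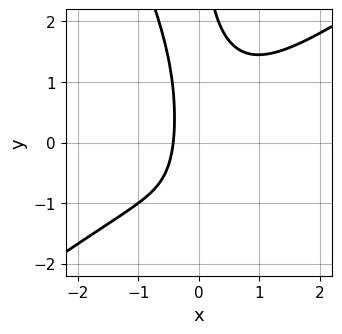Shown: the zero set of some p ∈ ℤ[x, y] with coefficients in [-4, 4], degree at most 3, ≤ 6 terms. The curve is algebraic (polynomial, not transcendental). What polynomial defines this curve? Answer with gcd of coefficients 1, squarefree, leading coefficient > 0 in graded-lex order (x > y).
(a) deg p = 3. A generic line meets the curve in up to 3 points.
(b) Reading off the gridlines: no y-intercept at any integer in the box.
(c) Assembling these constraints gives the stated polynomial.

2*x^3 - 2*x^2*y - x*y^2 + 2*x + 1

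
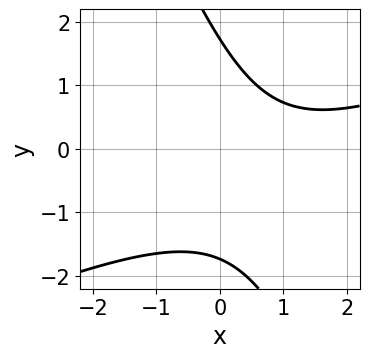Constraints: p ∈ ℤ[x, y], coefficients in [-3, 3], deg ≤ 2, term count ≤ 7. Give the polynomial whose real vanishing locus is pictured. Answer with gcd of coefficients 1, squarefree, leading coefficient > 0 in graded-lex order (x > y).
(a) Degree: the shape is more complex than any degree-1 curve, so deg p = 2.
(b) From the axis intercepts and sections: no x-intercept at any integer in the box.
(c) These observations pin down the coefficients.

x^2 - 2*x*y - y^2 - 2*x + 3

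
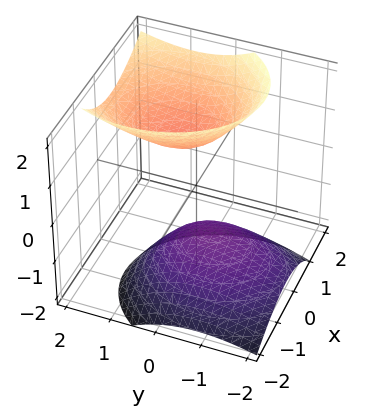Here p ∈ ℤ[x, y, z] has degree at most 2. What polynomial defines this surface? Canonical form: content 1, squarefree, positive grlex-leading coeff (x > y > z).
I count 2 distinct pieces.
The degree is 2 — no degree-1 surface has this shape.
Reading off the gridlines: it misses every integer gridline on the x-axis; no y-intercept at any integer in the box; the z-axis gridline crossings are at z ∈ {-1, 1}.
Putting this together gives p.

3*x^2 - 2*x*z + 2*y^2 - 2*y*z - 2*z^2 + 2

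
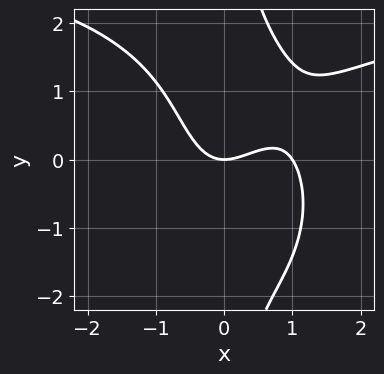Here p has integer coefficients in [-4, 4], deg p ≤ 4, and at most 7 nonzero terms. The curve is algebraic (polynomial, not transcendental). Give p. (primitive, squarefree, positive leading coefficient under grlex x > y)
First, deg p = 4. No degree-3 curve has this shape.
Then, checking where it meets the axes: among the integer gridlines, it crosses the x-axis at x ∈ {0, 1}; one y-axis crossing is at y = 0.
Finally, these observations pin down the coefficients.

x^3*y + x*y^3 - 3*x^3 + 3*x^2 - 3*y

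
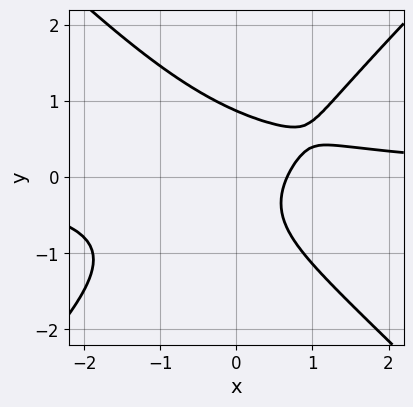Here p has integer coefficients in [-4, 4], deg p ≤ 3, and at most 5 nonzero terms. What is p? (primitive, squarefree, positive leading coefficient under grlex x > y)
3*x^2*y - 3*y^3 - 3*x + 2

First, deg p = 3. A generic line meets the curve in up to 3 points.
Finally, matching integer coefficients to the picture gives p.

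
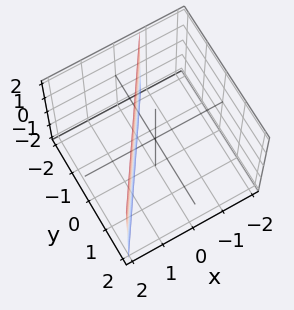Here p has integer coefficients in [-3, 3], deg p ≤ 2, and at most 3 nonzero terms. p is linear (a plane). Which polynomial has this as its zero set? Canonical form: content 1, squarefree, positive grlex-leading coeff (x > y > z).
1. The degree is 1 — the surface is flat (a plane).
2. From the visible intercepts: it meets the y-axis at y = -1 (among the integer gridlines); the surface avoids every integer z-axis point in the box.
3. Putting this together gives p.

3*x - 2*y - 2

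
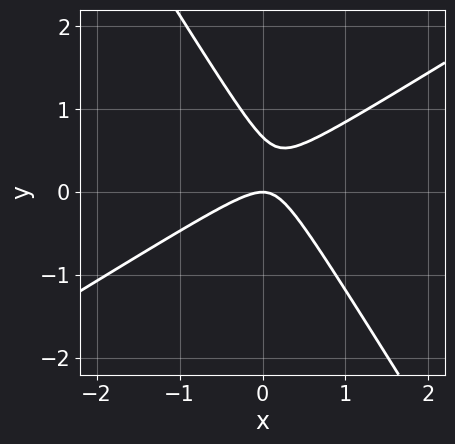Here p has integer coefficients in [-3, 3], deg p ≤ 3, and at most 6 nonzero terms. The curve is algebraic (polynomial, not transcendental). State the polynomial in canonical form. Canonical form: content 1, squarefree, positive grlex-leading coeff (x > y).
Degree: a generic line meets the curve in up to 2 points, so deg p = 2.
Observable constraints: it crosses the y-axis at the gridline y = 0; it meets the x-axis at x = 0 (among the integer gridlines).
Fitting integer coefficients to these (and the overall shape) gives p.

3*x^2 - 3*x*y - 3*y^2 + 2*y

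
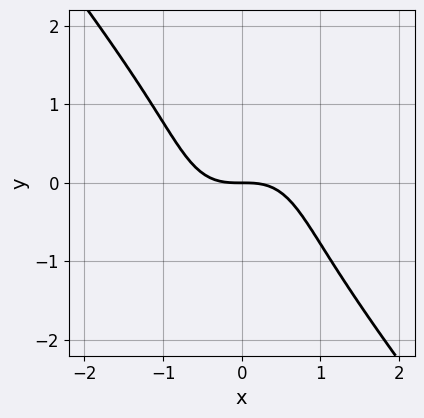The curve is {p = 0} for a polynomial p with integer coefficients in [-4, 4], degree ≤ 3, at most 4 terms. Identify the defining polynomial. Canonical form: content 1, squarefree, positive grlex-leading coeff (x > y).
deg p = 3.
Reading off the gridlines: one y-axis crossing is at y = 0; one x-axis crossing is at x = 0.
Putting this together gives p.

2*x^3 + y^3 + 2*y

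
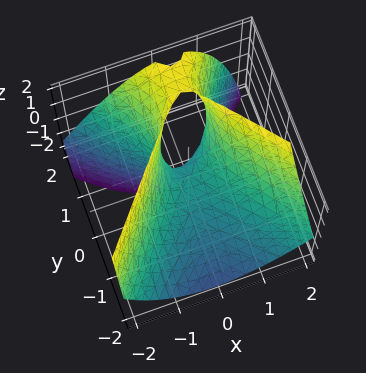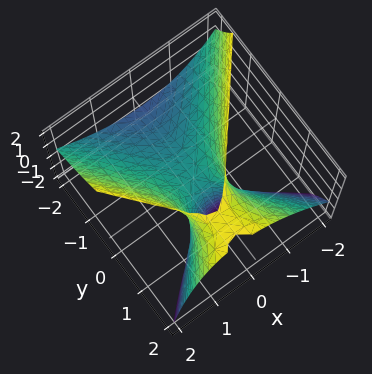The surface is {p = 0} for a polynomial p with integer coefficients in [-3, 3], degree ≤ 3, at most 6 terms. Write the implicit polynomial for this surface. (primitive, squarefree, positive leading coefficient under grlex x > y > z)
3*x^2 - x*z - 2*y^2 + 3*y*z - 2*z

1. The degree is 2 — a generic line meets the surface in up to 2 points.
2. Against the integer gridlines: one z-axis crossing is at z = 0; it crosses the x-axis at the gridline x = 0; it crosses the y-axis at the gridline y = 0.
3. Together with the visible shape, these determine p as stated.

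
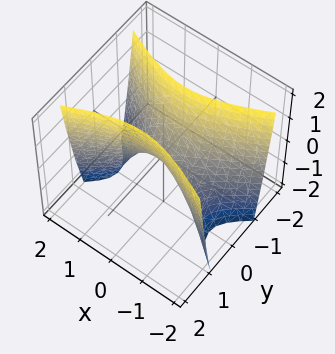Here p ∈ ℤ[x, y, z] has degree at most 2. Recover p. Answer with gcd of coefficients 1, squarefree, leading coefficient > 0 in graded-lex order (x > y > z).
x^2 - 3*y^2 + z

1. The degree is 2 — a saddle surface; a quadric.
2. Symmetries: the x ↦ −x reflection is a symmetry, so x appears only in even powers; the y ↦ −y reflection is a symmetry, so y appears only in even powers.
3. Against the integer gridlines: it meets the z-axis at z = 0 (among the integer gridlines); it meets the x-axis at x = 0 (among the integer gridlines).
4. Fitting integer coefficients to these (and the overall shape) gives p.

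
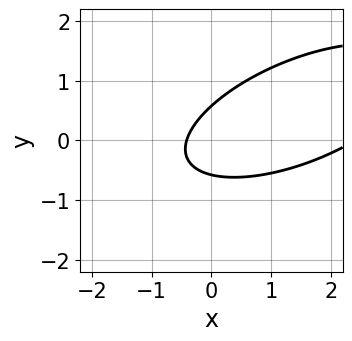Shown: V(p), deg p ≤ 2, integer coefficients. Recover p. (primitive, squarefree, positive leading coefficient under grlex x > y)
Degree: the shape is more complex than any degree-1 curve, so deg p = 2.
Putting this together gives p.

x^2 - 2*x*y + 3*y^2 - 2*x - 1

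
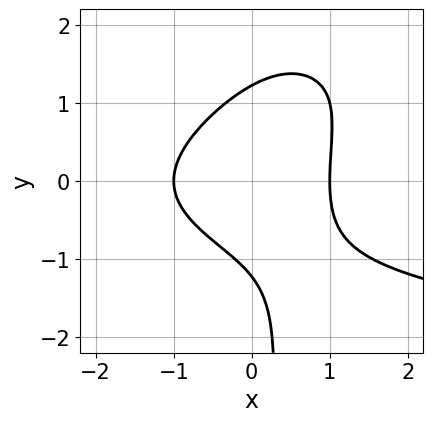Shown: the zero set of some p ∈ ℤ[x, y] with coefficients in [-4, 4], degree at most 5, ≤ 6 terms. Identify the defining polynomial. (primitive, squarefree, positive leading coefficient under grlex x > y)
First, the degree is 4 — a generic line meets the curve in up to 4 points.
Next, from the visible intercepts: the x-axis gridline crossings are at x ∈ {-1, 1}.
Finally, matching integer coefficients to the picture gives p.

x*y^3 - 3*x*y^2 + 3*x^2 + 2*y^2 - 3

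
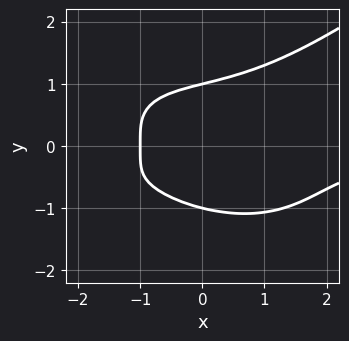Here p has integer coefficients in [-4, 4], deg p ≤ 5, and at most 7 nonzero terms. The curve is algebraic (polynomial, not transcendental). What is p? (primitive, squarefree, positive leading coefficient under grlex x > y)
x^3*y - 3*y^4 + x^2*y + 3*x + 3

deg p = 4. No degree-3 curve has this shape.
From the visible intercepts: the y-axis gridline crossings are at y ∈ {-1, 1}; it crosses the x-axis at the gridline x = -1.
Solving for integer coefficients yields p as stated.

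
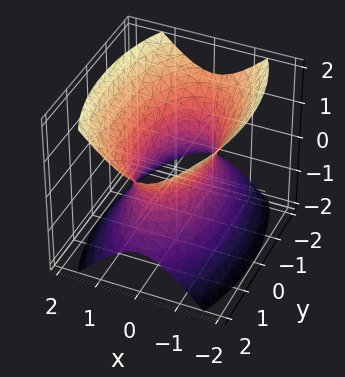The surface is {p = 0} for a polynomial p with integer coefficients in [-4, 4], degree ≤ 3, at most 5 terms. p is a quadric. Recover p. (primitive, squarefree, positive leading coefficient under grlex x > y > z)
Degree: an hourglass — one-sheet hyperboloid; a quadric, so deg p = 2.
Symmetries: mirror symmetry z ↦ −z ⇒ only even powers of z; the y ↦ −y reflection is a symmetry, so y appears only in even powers; it's symmetric under x → −x, forcing even powers of x.
From the visible intercepts: it misses every integer gridline on the z-axis.
The integer polynomial consistent with all of this is the stated p.

3*x^2 + y^2 - 2*z^2 - 2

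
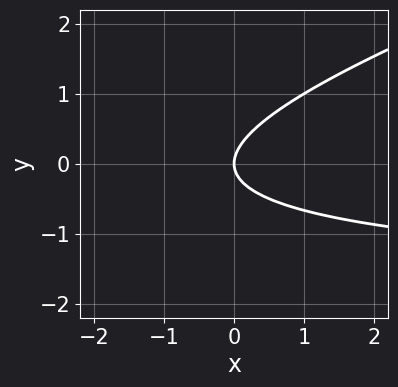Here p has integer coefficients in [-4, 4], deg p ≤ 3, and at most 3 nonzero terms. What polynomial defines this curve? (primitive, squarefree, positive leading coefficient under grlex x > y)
The degree is 2 — the shape is more complex than any degree-1 curve.
From the visible intercepts: one x-axis crossing is at x = 0; it meets the y-axis at y = 0 (among the integer gridlines).
The integer polynomial consistent with all of this is the stated p.

x*y - 3*y^2 + 2*x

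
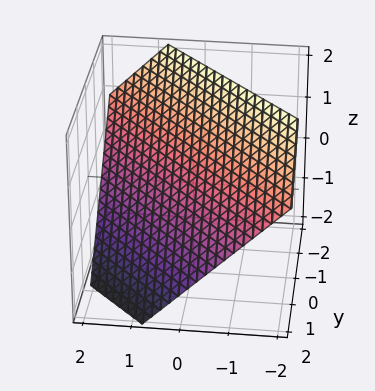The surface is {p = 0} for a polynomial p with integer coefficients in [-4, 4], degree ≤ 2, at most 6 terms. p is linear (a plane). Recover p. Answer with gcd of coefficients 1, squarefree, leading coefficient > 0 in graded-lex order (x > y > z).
3*x + 3*y + 3*z - 2

(a) Degree: the surface is flat (a plane), so deg p = 1.
(b) The integer polynomial consistent with all of this is the stated p.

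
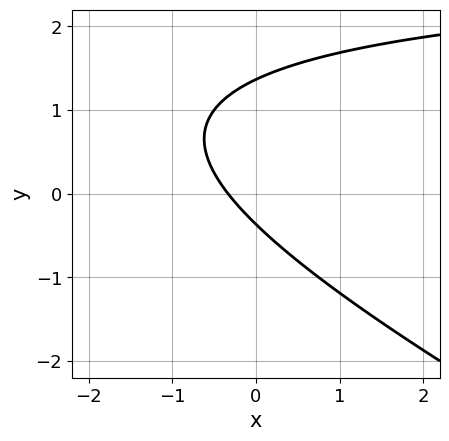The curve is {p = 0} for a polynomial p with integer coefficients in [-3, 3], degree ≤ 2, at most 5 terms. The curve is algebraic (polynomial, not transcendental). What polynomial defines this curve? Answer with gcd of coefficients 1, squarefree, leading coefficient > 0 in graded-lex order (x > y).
x*y + 2*y^2 - 3*x - 2*y - 1

First, deg p = 2.
Finally, matching integer coefficients to the picture gives p.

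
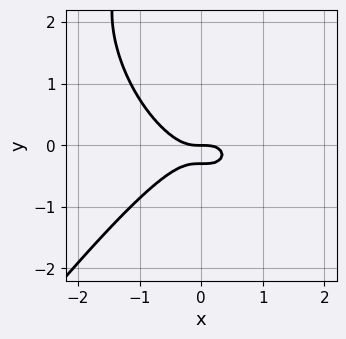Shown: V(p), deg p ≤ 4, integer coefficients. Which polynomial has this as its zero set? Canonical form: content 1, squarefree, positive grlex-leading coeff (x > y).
2*x^3 - y^3 + 3*y^2 + y

1. The degree is 3 — the shape is more complex than any degree-2 curve.
2. Observable constraints: it crosses the y-axis at the gridline y = 0; it crosses the x-axis at the gridline x = 0.
3. Putting this together gives p.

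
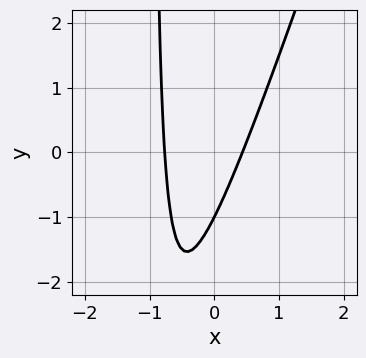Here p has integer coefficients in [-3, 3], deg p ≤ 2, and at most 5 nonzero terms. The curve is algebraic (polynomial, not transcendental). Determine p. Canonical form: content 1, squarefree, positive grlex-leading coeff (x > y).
3*x^2 - x*y + x - y - 1

1. The degree is 2 — the shape is more complex than any degree-1 curve.
2. From the axis intercepts and sections: it meets the y-axis at y = -1 (among the integer gridlines).
3. Fitting integer coefficients to these (and the overall shape) gives p.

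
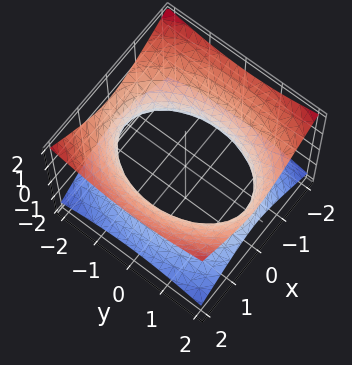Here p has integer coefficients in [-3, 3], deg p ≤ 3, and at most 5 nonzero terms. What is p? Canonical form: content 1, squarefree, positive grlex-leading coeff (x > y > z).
1. Degree: one connected sheet with a waist; a quadric, so deg p = 2.
2. Symmetries: it's symmetric under x → −x, forcing even powers of x; it's symmetric under y → −y, forcing even powers of y; it's symmetric under z → −z, forcing even powers of z.
3. Checking where it meets the axes: no z-intercept at any integer in the box.
4. Assembling these constraints gives the stated polynomial.

2*x^2 + y^2 - 3*z^2 - 3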